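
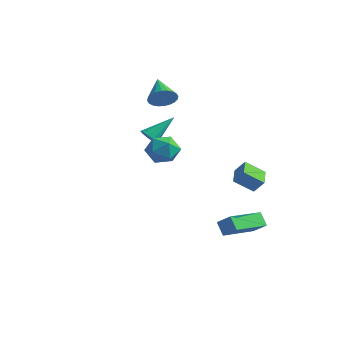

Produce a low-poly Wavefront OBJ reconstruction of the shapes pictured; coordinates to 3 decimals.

v 3.265 2.323 -1.243
v 2.581 1.626 -0.545
v 2.618 3.193 -1.007
v 1.934 2.496 -0.309
v 3.746 2.504 -0.591
v 3.062 1.807 0.107
v 3.099 3.374 -0.355
v 2.415 2.677 0.343
v 0.993 -0.834 1.987
v 1.44 -1.354 1.414
v 0.8 -1.966 2.866
v 1.247 -2.486 2.293
v 1.679 -1.852 2.751
v 1.798 -1.152 2.208
v 0.442 -2.168 2.072
v 0.561 -1.468 1.529
v 1.1 -2.179 1.467
v 1.864 -1.983 1.887
v 0.376 -1.337 2.393
v 1.14 -1.141 2.813
v -2.853 2.692 3.156
v -2.632 2.354 3.812
v -3.967 3.528 3.964
v -2.454 2.595 3.808
v -2.336 2.852 3.704
v -2.297 3.084 3.518
v -2.343 3.257 3.276
v -2.466 3.343 3.016
v -2.648 3.331 2.778
v -2.862 3.221 2.597
v -3.074 3.031 2.501
v -3.252 2.789 2.505
v -3.369 2.533 2.608
v -3.408 2.3 2.795
v -3.363 2.128 3.036
v -3.239 2.041 3.296
v -3.057 2.054 3.535
v -2.844 2.163 3.716
v 2.985 0.453 -3.589
v 2.462 0.617 -2.939
v 3.149 2.472 -3.966
v 2.626 2.636 -3.316
v 3.754 0.504 -2.984
v 3.231 0.668 -2.334
v 3.918 2.523 -3.361
v 3.395 2.687 -2.711
v -2.777 1.59 0.88
v -2.457 1.228 1.183
v -2.303 2.91 1.96
v -2.266 1.347 0.954
v -2.238 1.543 0.701
v -2.38 1.754 0.505
v -2.648 1.913 0.429
v -2.957 1.969 0.495
v -3.209 1.905 0.684
v -3.324 1.741 0.935
v -3.264 1.529 1.169
v -3.05 1.336 1.311
v -2.75 1.224 1.316
f 2 4 1
f 5 2 1
f 1 4 3
f 3 5 1
f 2 8 4
f 6 2 5
f 6 8 2
f 4 8 3
f 7 5 3
f 3 8 7
f 7 6 5
f 8 6 7
f 9 20 14
f 9 14 10
f 9 10 16
f 9 16 19
f 9 19 20
f 10 14 18
f 14 20 13
f 20 19 11
f 19 16 15
f 16 10 17
f 12 18 13
f 12 13 11
f 12 11 15
f 12 15 17
f 12 17 18
f 13 18 14
f 11 13 20
f 15 11 19
f 17 15 16
f 18 17 10
f 22 21 24
f 22 24 23
f 24 21 25
f 24 25 23
f 25 21 26
f 25 26 23
f 26 21 27
f 26 27 23
f 27 21 28
f 27 28 23
f 28 21 29
f 28 29 23
f 29 21 30
f 29 30 23
f 30 21 31
f 30 31 23
f 31 21 32
f 31 32 23
f 32 21 33
f 32 33 23
f 33 21 34
f 33 34 23
f 34 21 35
f 34 35 23
f 35 21 36
f 35 36 23
f 36 21 37
f 36 37 23
f 37 21 38
f 37 38 23
f 38 21 22
f 38 22 23
f 40 42 39
f 43 40 39
f 39 42 41
f 41 43 39
f 40 46 42
f 44 40 43
f 44 46 40
f 42 46 41
f 45 43 41
f 41 46 45
f 45 44 43
f 46 44 45
f 48 47 50
f 48 50 49
f 50 47 51
f 50 51 49
f 51 47 52
f 51 52 49
f 52 47 53
f 52 53 49
f 53 47 54
f 53 54 49
f 54 47 55
f 54 55 49
f 55 47 56
f 55 56 49
f 56 47 57
f 56 57 49
f 57 47 58
f 57 58 49
f 58 47 59
f 58 59 49
f 59 47 48
f 59 48 49



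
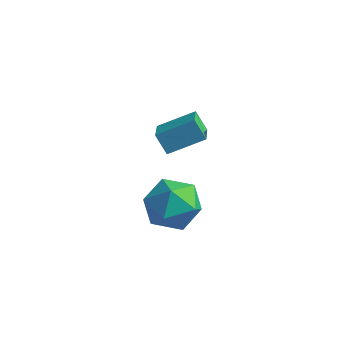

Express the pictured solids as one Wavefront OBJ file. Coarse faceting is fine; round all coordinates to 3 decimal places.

v 0.204 -2.106 3.369
v 0.956 -1.16 3.534
v 1.624 -3.34 3.966
v 2.376 -2.394 4.131
v 1.414 -2.544 4.865
v 0.536 -1.781 4.497
v 2.044 -2.719 3.003
v 1.166 -1.956 2.635
v 2.093 -1.539 3.308
v 1.704 -1.431 4.459
v 0.876 -3.069 3.041
v 0.487 -2.961 4.192
v -2.161 1.937 3.512
v -1.551 0.895 4.018
v -1.027 2.949 4.228
v -0.416 1.906 4.734
v -1.584 1.874 2.686
v -0.973 0.831 3.192
v -0.449 2.885 3.402
v 0.161 1.843 3.908
f 1 12 6
f 1 6 2
f 1 2 8
f 1 8 11
f 1 11 12
f 2 6 10
f 6 12 5
f 12 11 3
f 11 8 7
f 8 2 9
f 4 10 5
f 4 5 3
f 4 3 7
f 4 7 9
f 4 9 10
f 5 10 6
f 3 5 12
f 7 3 11
f 9 7 8
f 10 9 2
f 14 16 13
f 17 14 13
f 13 16 15
f 15 17 13
f 14 20 16
f 18 14 17
f 18 20 14
f 16 20 15
f 19 17 15
f 15 20 19
f 19 18 17
f 20 18 19



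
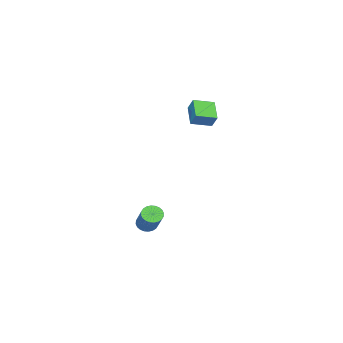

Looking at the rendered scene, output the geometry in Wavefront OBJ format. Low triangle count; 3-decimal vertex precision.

v -0.637 1.728 -4.457
v -0.379 2.013 -4.904
v 0.556 3.038 -3.71
v 0.297 2.752 -3.263
v -0.566 2.143 -4.87
v 0.369 3.168 -3.676
v -0.763 2.21 -4.772
v 0.172 3.235 -3.578
v -0.942 2.204 -4.627
v -0.007 3.228 -3.433
v -1.074 2.125 -4.456
v -0.139 3.149 -3.262
v -1.14 1.985 -4.285
v -0.205 3.01 -3.091
v -1.129 1.807 -4.14
v -0.194 2.831 -2.946
v -1.043 1.616 -4.043
v -0.108 2.64 -2.849
v -0.896 1.442 -4.01
v 0.039 2.467 -2.816
v -0.709 1.312 -4.044
v 0.226 2.337 -2.85
v -0.512 1.245 -4.142
v 0.423 2.27 -2.948
v -0.333 1.252 -4.287
v 0.602 2.276 -3.093
v -0.201 1.331 -4.458
v 0.734 2.355 -3.264
v -0.135 1.47 -4.629
v 0.8 2.495 -3.435
v -0.146 1.649 -4.774
v 0.789 2.673 -3.58
v -0.232 1.84 -4.871
v 0.703 2.864 -3.677
v -4.446 2.995 2.776
v -4.238 3.468 3.464
v -3.602 3.739 2.01
v -3.394 4.211 2.698
v -3.566 2.249 3.022
v -3.358 2.721 3.71
v -2.722 2.992 2.256
v -2.514 3.465 2.944
f 2 1 5
f 2 5 3
f 3 5 6
f 3 6 4
f 5 1 7
f 5 7 6
f 6 7 8
f 6 8 4
f 7 1 9
f 7 9 8
f 8 9 10
f 8 10 4
f 9 1 11
f 9 11 10
f 10 11 12
f 10 12 4
f 11 1 13
f 11 13 12
f 12 13 14
f 12 14 4
f 13 1 15
f 13 15 14
f 14 15 16
f 14 16 4
f 15 1 17
f 15 17 16
f 16 17 18
f 16 18 4
f 17 1 19
f 17 19 18
f 18 19 20
f 18 20 4
f 19 1 21
f 19 21 20
f 20 21 22
f 20 22 4
f 21 1 23
f 21 23 22
f 22 23 24
f 22 24 4
f 23 1 25
f 23 25 24
f 24 25 26
f 24 26 4
f 25 1 27
f 25 27 26
f 26 27 28
f 26 28 4
f 27 1 29
f 27 29 28
f 28 29 30
f 28 30 4
f 29 1 31
f 29 31 30
f 30 31 32
f 30 32 4
f 31 1 33
f 31 33 32
f 32 33 34
f 32 34 4
f 33 1 2
f 33 2 34
f 34 2 3
f 34 3 4
f 36 38 35
f 39 36 35
f 35 38 37
f 37 39 35
f 36 42 38
f 40 36 39
f 40 42 36
f 38 42 37
f 41 39 37
f 37 42 41
f 41 40 39
f 42 40 41



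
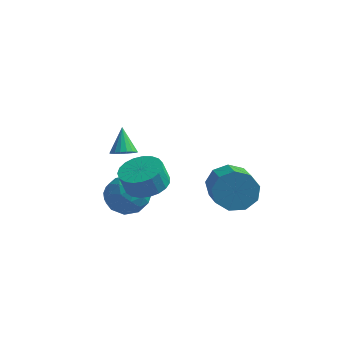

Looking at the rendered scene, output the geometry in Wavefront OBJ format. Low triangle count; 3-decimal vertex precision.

v -1.502 -3.075 2.894
v -1.047 -3.242 3.173
v -1.858 -2.385 3.886
v -0.968 -3.036 3.057
v -0.996 -2.837 2.909
v -1.124 -2.686 2.758
v -1.327 -2.611 2.634
v -1.564 -2.629 2.561
v -1.79 -2.735 2.554
v -1.958 -2.908 2.615
v -2.037 -3.115 2.73
v -2.009 -3.313 2.878
v -1.881 -3.465 3.029
v -1.678 -3.539 3.154
v -1.441 -3.522 3.226
v -1.215 -3.416 3.233
v -1.562 -0.572 -0.59
v -1.064 0.219 -0.296
v -1.28 -0.017 0.704
v -1.778 -0.808 0.41
v -1.441 0.368 -0.342
v -1.656 0.132 0.658
v -1.838 0.355 -0.431
v -2.054 0.119 0.569
v -2.188 0.181 -0.547
v -2.404 -0.055 0.453
v -2.429 -0.123 -0.671
v -2.645 -0.359 0.329
v -2.521 -0.504 -0.781
v -2.737 -0.741 0.219
v -2.447 -0.898 -0.858
v -2.663 -1.134 0.142
v -2.22 -1.234 -0.888
v -2.435 -1.471 0.112
v -1.879 -1.457 -0.867
v -2.094 -1.693 0.133
v -1.483 -1.526 -0.798
v -1.699 -1.762 0.202
v -1.101 -1.431 -0.693
v -1.317 -1.667 0.307
v -0.799 -1.186 -0.571
v -1.015 -1.423 0.429
v -0.629 -0.836 -0.451
v -0.844 -1.072 0.549
v -0.62 -0.44 -0.356
v -0.835 -0.676 0.644
v -0.774 -0.067 -0.301
v -0.99 -0.303 0.699
v 0.815 2.751 -2.111
v 1.316 2.581 -3.006
v 2.206 0.979 -2.204
v 1.705 1.149 -1.309
v 1.704 3.006 -2.588
v 2.593 1.404 -1.785
v 1.675 3.311 -1.946
v 2.565 1.71 -1.144
v 1.245 3.355 -1.381
v 2.134 1.753 -0.579
v 0.613 3.115 -1.158
v 1.502 1.514 -0.356
v 0.076 2.706 -1.381
v 0.965 1.104 -0.579
v -0.115 2.317 -1.945
v 0.774 0.715 -1.143
v 0.129 2.131 -2.587
v 1.019 0.53 -1.785
v 0.694 2.235 -3.006
v 1.584 0.634 -2.204
v -3.389 0.184 -1.516
v -2.425 0.497 -1.199
v -2.715 -1.277 -2.121
v -1.751 -0.964 -1.804
v -2.491 -1.217 -1.085
v -2.908 -0.314 -0.711
v -2.232 -0.466 -2.609
v -2.649 0.437 -2.235
v -1.71 0.095 -1.874
v -1.87 -0.369 -0.932
v -3.27 -0.411 -2.388
v -3.43 -0.875 -1.446
v -2.966 0.468 -1.304
v -2.174 -1.248 -2.016
v -2.609 -1.397 -1.593
v -2.042 -1.213 -1.406
v -3.25 -0.008 -1.018
v -2.683 0.176 -0.831
v -2.722 -0.831 -0.764
v -2.457 -0.956 -2.489
v -1.89 -0.772 -2.302
v -3.098 0.433 -1.914
v -2.531 0.617 -1.727
v -2.418 0.051 -2.556
v -1.979 0.416 -1.514
v -1.583 -0.442 -1.87
v -1.866 -0.149 -2.343
v -2.111 0.381 -2.124
v -2.074 0.144 -0.961
v -1.677 -0.715 -1.316
v -2.112 -0.863 -0.894
v -2.357 -0.333 -0.674
v -1.653 -0.092 -1.358
v -3.463 -0.065 -2.004
v -3.066 -0.924 -2.359
v -2.783 -0.447 -2.646
v -3.028 0.083 -2.426
v -3.557 -0.338 -1.45
v -3.161 -1.196 -1.806
v -3.029 -1.161 -1.196
v -3.274 -0.631 -0.977
v -3.487 -0.688 -1.962
f 2 1 4
f 2 4 3
f 4 1 5
f 4 5 3
f 5 1 6
f 5 6 3
f 6 1 7
f 6 7 3
f 7 1 8
f 7 8 3
f 8 1 9
f 8 9 3
f 9 1 10
f 9 10 3
f 10 1 11
f 10 11 3
f 11 1 12
f 11 12 3
f 12 1 13
f 12 13 3
f 13 1 14
f 13 14 3
f 14 1 15
f 14 15 3
f 15 1 16
f 15 16 3
f 16 1 2
f 16 2 3
f 18 17 21
f 18 21 19
f 19 21 22
f 19 22 20
f 21 17 23
f 21 23 22
f 22 23 24
f 22 24 20
f 23 17 25
f 23 25 24
f 24 25 26
f 24 26 20
f 25 17 27
f 25 27 26
f 26 27 28
f 26 28 20
f 27 17 29
f 27 29 28
f 28 29 30
f 28 30 20
f 29 17 31
f 29 31 30
f 30 31 32
f 30 32 20
f 31 17 33
f 31 33 32
f 32 33 34
f 32 34 20
f 33 17 35
f 33 35 34
f 34 35 36
f 34 36 20
f 35 17 37
f 35 37 36
f 36 37 38
f 36 38 20
f 37 17 39
f 37 39 38
f 38 39 40
f 38 40 20
f 39 17 41
f 39 41 40
f 40 41 42
f 40 42 20
f 41 17 43
f 41 43 42
f 42 43 44
f 42 44 20
f 43 17 45
f 43 45 44
f 44 45 46
f 44 46 20
f 45 17 47
f 45 47 46
f 46 47 48
f 46 48 20
f 47 17 18
f 47 18 48
f 48 18 19
f 48 19 20
f 50 49 53
f 50 53 51
f 51 53 54
f 51 54 52
f 53 49 55
f 53 55 54
f 54 55 56
f 54 56 52
f 55 49 57
f 55 57 56
f 56 57 58
f 56 58 52
f 57 49 59
f 57 59 58
f 58 59 60
f 58 60 52
f 59 49 61
f 59 61 60
f 60 61 62
f 60 62 52
f 61 49 63
f 61 63 62
f 62 63 64
f 62 64 52
f 63 49 65
f 63 65 64
f 64 65 66
f 64 66 52
f 65 49 67
f 65 67 66
f 66 67 68
f 66 68 52
f 67 49 50
f 67 50 68
f 68 50 51
f 68 51 52
f 69 106 85
f 106 80 109
f 85 109 74
f 106 109 85
f 69 85 81
f 85 74 86
f 81 86 70
f 85 86 81
f 69 81 90
f 81 70 91
f 90 91 76
f 81 91 90
f 69 90 102
f 90 76 105
f 102 105 79
f 90 105 102
f 69 102 106
f 102 79 110
f 106 110 80
f 102 110 106
f 70 86 97
f 86 74 100
f 97 100 78
f 86 100 97
f 74 109 87
f 109 80 108
f 87 108 73
f 109 108 87
f 80 110 107
f 110 79 103
f 107 103 71
f 110 103 107
f 79 105 104
f 105 76 92
f 104 92 75
f 105 92 104
f 76 91 96
f 91 70 93
f 96 93 77
f 91 93 96
f 72 98 84
f 98 78 99
f 84 99 73
f 98 99 84
f 72 84 82
f 84 73 83
f 82 83 71
f 84 83 82
f 72 82 89
f 82 71 88
f 89 88 75
f 82 88 89
f 72 89 94
f 89 75 95
f 94 95 77
f 89 95 94
f 72 94 98
f 94 77 101
f 98 101 78
f 94 101 98
f 73 99 87
f 99 78 100
f 87 100 74
f 99 100 87
f 71 83 107
f 83 73 108
f 107 108 80
f 83 108 107
f 75 88 104
f 88 71 103
f 104 103 79
f 88 103 104
f 77 95 96
f 95 75 92
f 96 92 76
f 95 92 96
f 78 101 97
f 101 77 93
f 97 93 70
f 101 93 97



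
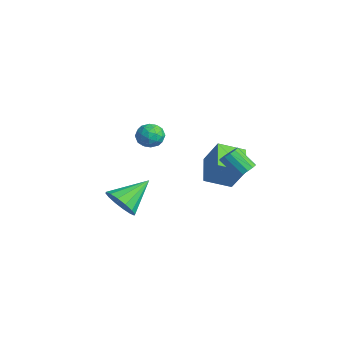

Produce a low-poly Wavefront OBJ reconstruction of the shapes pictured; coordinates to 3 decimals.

v 2.483 1.691 -2.673
v 2.918 1.556 -2.421
v 2.272 1.015 -1.595
v 1.837 1.149 -1.847
v 2.837 1.817 -2.314
v 2.191 1.275 -1.488
v 2.644 2.037 -2.32
v 1.998 1.495 -1.494
v 2.4 2.148 -2.438
v 1.754 1.606 -1.612
v 2.182 2.113 -2.631
v 1.536 1.571 -1.805
v 2.06 1.944 -2.837
v 1.414 1.403 -2.011
v 2.072 1.695 -2.991
v 1.426 1.154 -2.165
v 2.214 1.445 -3.044
v 1.569 0.903 -2.218
v 2.442 1.273 -2.979
v 1.797 0.731 -2.153
v 2.683 1.233 -2.817
v 2.037 0.691 -1.991
v 2.86 1.339 -2.609
v 2.215 0.797 -1.783
v 2.593 -4.079 -3.29
v 2.951 -3.602 -3.91
v 2.267 -2.661 -2.39
v 2.521 -3.631 -4.021
v 2.11 -3.78 -3.935
v 1.829 -4.009 -3.677
v 1.752 -4.257 -3.315
v 1.902 -4.456 -2.946
v 2.236 -4.555 -2.669
v 2.666 -4.526 -2.559
v 3.077 -4.377 -2.644
v 3.358 -4.148 -2.902
v 3.434 -3.901 -3.265
v 3.285 -3.701 -3.633
v 0.847 0.432 -3.866
v -0.409 0.994 -3.295
v 1.157 1.627 -4.361
v -0.099 2.189 -3.79
v 1.579 0.771 -2.59
v 0.323 1.333 -2.019
v 1.889 1.966 -3.085
v 0.633 2.528 -2.514
v -0.862 -1.292 -1.042
v -0.29 -1.222 -0.675
v -0.31 -1.898 -1.785
v 0.262 -1.828 -1.418
v -0.255 -2.206 -1.178
v -0.596 -1.832 -0.719
v -0.004 -1.288 -1.741
v -0.345 -0.914 -1.282
v 0.24 -1.22 -1.107
v 0.085 -1.787 -0.758
v -0.685 -1.333 -1.702
v -0.84 -1.9 -1.353
v -0.624 -1.204 -0.793
v 0.024 -1.916 -1.667
v -0.28 -2.138 -1.526
v 0.057 -2.098 -1.31
v -0.804 -1.562 -0.819
v -0.468 -1.521 -0.603
v -0.447 -2.1 -0.899
v -0.132 -1.599 -1.857
v 0.204 -1.558 -1.641
v -0.657 -1.022 -1.15
v -0.32 -0.982 -0.934
v -0.153 -1.02 -1.561
v 0.024 -1.162 -0.831
v 0.348 -1.518 -1.268
v 0.191 -1.2 -1.458
v -0.009 -0.98 -1.188
v -0.067 -1.495 -0.627
v 0.257 -1.851 -1.063
v -0.047 -2.074 -0.922
v -0.247 -1.853 -0.652
v 0.244 -1.494 -0.88
v -0.857 -1.269 -1.397
v -0.533 -1.625 -1.833
v -0.353 -1.267 -1.808
v -0.553 -1.046 -1.538
v -0.948 -1.602 -1.192
v -0.624 -1.958 -1.629
v -0.591 -2.14 -1.272
v -0.791 -1.92 -1.002
v -0.844 -1.626 -1.58
f 2 1 5
f 2 5 3
f 3 5 6
f 3 6 4
f 5 1 7
f 5 7 6
f 6 7 8
f 6 8 4
f 7 1 9
f 7 9 8
f 8 9 10
f 8 10 4
f 9 1 11
f 9 11 10
f 10 11 12
f 10 12 4
f 11 1 13
f 11 13 12
f 12 13 14
f 12 14 4
f 13 1 15
f 13 15 14
f 14 15 16
f 14 16 4
f 15 1 17
f 15 17 16
f 16 17 18
f 16 18 4
f 17 1 19
f 17 19 18
f 18 19 20
f 18 20 4
f 19 1 21
f 19 21 20
f 20 21 22
f 20 22 4
f 21 1 23
f 21 23 22
f 22 23 24
f 22 24 4
f 23 1 2
f 23 2 24
f 24 2 3
f 24 3 4
f 26 25 28
f 26 28 27
f 28 25 29
f 28 29 27
f 29 25 30
f 29 30 27
f 30 25 31
f 30 31 27
f 31 25 32
f 31 32 27
f 32 25 33
f 32 33 27
f 33 25 34
f 33 34 27
f 34 25 35
f 34 35 27
f 35 25 36
f 35 36 27
f 36 25 37
f 36 37 27
f 37 25 38
f 37 38 27
f 38 25 26
f 38 26 27
f 40 42 39
f 43 40 39
f 39 42 41
f 41 43 39
f 40 46 42
f 44 40 43
f 44 46 40
f 42 46 41
f 45 43 41
f 41 46 45
f 45 44 43
f 46 44 45
f 47 84 63
f 84 58 87
f 63 87 52
f 84 87 63
f 47 63 59
f 63 52 64
f 59 64 48
f 63 64 59
f 47 59 68
f 59 48 69
f 68 69 54
f 59 69 68
f 47 68 80
f 68 54 83
f 80 83 57
f 68 83 80
f 47 80 84
f 80 57 88
f 84 88 58
f 80 88 84
f 48 64 75
f 64 52 78
f 75 78 56
f 64 78 75
f 52 87 65
f 87 58 86
f 65 86 51
f 87 86 65
f 58 88 85
f 88 57 81
f 85 81 49
f 88 81 85
f 57 83 82
f 83 54 70
f 82 70 53
f 83 70 82
f 54 69 74
f 69 48 71
f 74 71 55
f 69 71 74
f 50 76 62
f 76 56 77
f 62 77 51
f 76 77 62
f 50 62 60
f 62 51 61
f 60 61 49
f 62 61 60
f 50 60 67
f 60 49 66
f 67 66 53
f 60 66 67
f 50 67 72
f 67 53 73
f 72 73 55
f 67 73 72
f 50 72 76
f 72 55 79
f 76 79 56
f 72 79 76
f 51 77 65
f 77 56 78
f 65 78 52
f 77 78 65
f 49 61 85
f 61 51 86
f 85 86 58
f 61 86 85
f 53 66 82
f 66 49 81
f 82 81 57
f 66 81 82
f 55 73 74
f 73 53 70
f 74 70 54
f 73 70 74
f 56 79 75
f 79 55 71
f 75 71 48
f 79 71 75



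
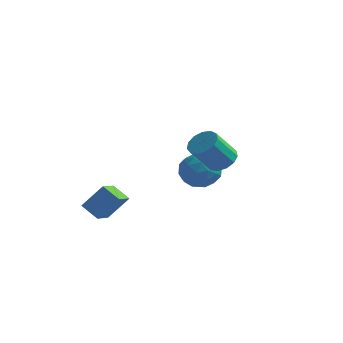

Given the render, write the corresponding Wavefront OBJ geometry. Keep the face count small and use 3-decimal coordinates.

v -0.824 0.821 -2.107
v -0.446 0.86 -2.518
v 0.383 0.977 -1.744
v 0.004 0.939 -1.333
v -0.501 1.069 -2.491
v 0.328 1.187 -1.717
v -0.605 1.241 -2.405
v 0.224 1.359 -1.631
v -0.743 1.349 -2.274
v 0.086 1.467 -1.5
v -0.893 1.377 -2.118
v -0.064 1.494 -1.344
v -1.032 1.32 -1.96
v -0.204 1.437 -1.186
v -1.14 1.187 -1.824
v -0.312 1.304 -1.05
v -1.2 0.999 -1.732
v -0.371 1.116 -0.958
v -1.203 0.783 -1.696
v -0.374 0.9 -0.922
v -1.148 0.573 -1.723
v -0.319 0.691 -0.949
v -1.044 0.401 -1.809
v -0.215 0.519 -1.035
v -0.906 0.293 -1.94
v -0.077 0.411 -1.166
v -0.756 0.266 -2.096
v 0.073 0.383 -1.322
v -0.616 0.323 -2.254
v 0.212 0.44 -1.48
v -0.508 0.456 -2.39
v 0.32 0.573 -1.616
v -0.449 0.644 -2.482
v 0.38 0.761 -1.708
v 1.569 -1.157 -0.091
v 1.997 -1.815 0.786
v 0.683 -2.685 -0.806
v 1.111 -3.343 0.071
v 0.297 -2.522 0.294
v 0.844 -1.578 0.736
v 1.836 -2.922 -0.756
v 2.383 -1.978 -0.314
v 2.161 -2.906 0.376
v 1.21 -2.659 1.025
v 1.47 -1.841 -1.045
v 0.519 -1.594 -0.396
v 1.86 -1.352 0.41
v 0.82 -3.148 -0.43
v 0.341 -2.665 -0.299
v 0.592 -3.053 0.216
v 1.183 -1.212 0.381
v 1.434 -1.599 0.897
v 0.435 -2.015 0.607
v 1.246 -2.901 -0.917
v 1.497 -3.288 -0.401
v 2.088 -1.447 -0.236
v 2.339 -1.835 0.279
v 2.245 -2.485 -0.627
v 2.209 -2.38 0.685
v 1.688 -3.279 0.264
v 2.114 -3.031 -0.222
v 2.436 -2.476 0.038
v 1.65 -2.235 1.066
v 1.129 -3.133 0.646
v 0.651 -2.65 0.777
v 0.972 -2.095 1.037
v 1.747 -2.876 0.825
v 1.551 -1.367 -0.666
v 1.03 -2.265 -1.086
v 1.708 -2.405 -1.057
v 2.029 -1.85 -0.797
v 0.992 -1.221 -0.284
v 0.471 -2.12 -0.705
v 0.244 -2.024 -0.058
v 0.566 -1.469 0.202
v 0.933 -1.624 -0.845
v -3.491 -3.232 -4.064
v -3.336 -4.512 -3.574
v -4.518 -3.108 -3.417
v -4.363 -4.389 -2.927
v -2.577 -2.611 -2.733
v -2.422 -3.892 -2.243
v -3.604 -2.488 -2.086
v -3.449 -3.768 -1.596
v 3.185 -3.407 1.562
v 3.984 -3.332 1.923
v 3.434 -4.378 3.359
v 2.635 -4.453 2.998
v 3.716 -2.952 2.097
v 3.165 -3.998 3.533
v 3.28 -2.717 2.1
v 2.729 -3.763 3.536
v 2.813 -2.701 1.933
v 2.262 -3.747 3.369
v 2.465 -2.909 1.648
v 1.914 -3.955 3.084
v 2.345 -3.275 1.336
v 1.794 -4.321 2.772
v 2.492 -3.683 1.095
v 1.942 -4.729 2.531
v 2.86 -4.003 1.003
v 2.309 -5.049 2.439
v 3.33 -4.134 1.088
v 2.78 -5.18 2.524
v 3.755 -4.034 1.324
v 3.204 -5.08 2.76
v 3.999 -3.735 1.635
v 3.448 -4.781 3.071
f 2 1 5
f 2 5 3
f 3 5 6
f 3 6 4
f 5 1 7
f 5 7 6
f 6 7 8
f 6 8 4
f 7 1 9
f 7 9 8
f 8 9 10
f 8 10 4
f 9 1 11
f 9 11 10
f 10 11 12
f 10 12 4
f 11 1 13
f 11 13 12
f 12 13 14
f 12 14 4
f 13 1 15
f 13 15 14
f 14 15 16
f 14 16 4
f 15 1 17
f 15 17 16
f 16 17 18
f 16 18 4
f 17 1 19
f 17 19 18
f 18 19 20
f 18 20 4
f 19 1 21
f 19 21 20
f 20 21 22
f 20 22 4
f 21 1 23
f 21 23 22
f 22 23 24
f 22 24 4
f 23 1 25
f 23 25 24
f 24 25 26
f 24 26 4
f 25 1 27
f 25 27 26
f 26 27 28
f 26 28 4
f 27 1 29
f 27 29 28
f 28 29 30
f 28 30 4
f 29 1 31
f 29 31 30
f 30 31 32
f 30 32 4
f 31 1 33
f 31 33 32
f 32 33 34
f 32 34 4
f 33 1 2
f 33 2 34
f 34 2 3
f 34 3 4
f 35 72 51
f 72 46 75
f 51 75 40
f 72 75 51
f 35 51 47
f 51 40 52
f 47 52 36
f 51 52 47
f 35 47 56
f 47 36 57
f 56 57 42
f 47 57 56
f 35 56 68
f 56 42 71
f 68 71 45
f 56 71 68
f 35 68 72
f 68 45 76
f 72 76 46
f 68 76 72
f 36 52 63
f 52 40 66
f 63 66 44
f 52 66 63
f 40 75 53
f 75 46 74
f 53 74 39
f 75 74 53
f 46 76 73
f 76 45 69
f 73 69 37
f 76 69 73
f 45 71 70
f 71 42 58
f 70 58 41
f 71 58 70
f 42 57 62
f 57 36 59
f 62 59 43
f 57 59 62
f 38 64 50
f 64 44 65
f 50 65 39
f 64 65 50
f 38 50 48
f 50 39 49
f 48 49 37
f 50 49 48
f 38 48 55
f 48 37 54
f 55 54 41
f 48 54 55
f 38 55 60
f 55 41 61
f 60 61 43
f 55 61 60
f 38 60 64
f 60 43 67
f 64 67 44
f 60 67 64
f 39 65 53
f 65 44 66
f 53 66 40
f 65 66 53
f 37 49 73
f 49 39 74
f 73 74 46
f 49 74 73
f 41 54 70
f 54 37 69
f 70 69 45
f 54 69 70
f 43 61 62
f 61 41 58
f 62 58 42
f 61 58 62
f 44 67 63
f 67 43 59
f 63 59 36
f 67 59 63
f 78 80 77
f 81 78 77
f 77 80 79
f 79 81 77
f 78 84 80
f 82 78 81
f 82 84 78
f 80 84 79
f 83 81 79
f 79 84 83
f 83 82 81
f 84 82 83
f 86 85 89
f 86 89 87
f 87 89 90
f 87 90 88
f 89 85 91
f 89 91 90
f 90 91 92
f 90 92 88
f 91 85 93
f 91 93 92
f 92 93 94
f 92 94 88
f 93 85 95
f 93 95 94
f 94 95 96
f 94 96 88
f 95 85 97
f 95 97 96
f 96 97 98
f 96 98 88
f 97 85 99
f 97 99 98
f 98 99 100
f 98 100 88
f 99 85 101
f 99 101 100
f 100 101 102
f 100 102 88
f 101 85 103
f 101 103 102
f 102 103 104
f 102 104 88
f 103 85 105
f 103 105 104
f 104 105 106
f 104 106 88
f 105 85 107
f 105 107 106
f 106 107 108
f 106 108 88
f 107 85 86
f 107 86 108
f 108 86 87
f 108 87 88



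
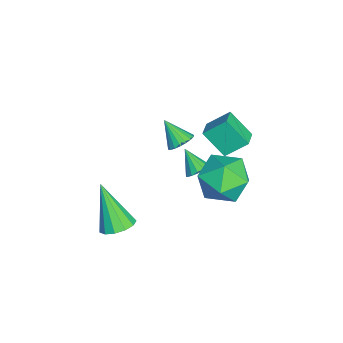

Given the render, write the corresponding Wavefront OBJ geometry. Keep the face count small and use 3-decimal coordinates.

v -1.024 2.04 1.159
v -0.729 1.548 0.951
v -1.556 1.34 2.061
v -0.555 1.65 1.133
v -0.474 1.83 1.32
v -0.502 2.051 1.475
v -0.633 2.27 1.567
v -0.842 2.443 1.579
v -1.086 2.537 1.507
v -1.318 2.532 1.366
v -1.492 2.43 1.184
v -1.573 2.25 0.997
v -1.545 2.029 0.843
v -1.414 1.81 0.75
v -1.205 1.636 0.739
v -0.961 1.543 0.811
v -3.416 2.966 -0.096
v -3.501 3.926 0.715
v -2.975 3.886 -1.14
v -3.059 4.846 -0.329
v -2.561 2.834 0.149
v -2.645 3.794 0.96
v -2.119 3.754 -0.895
v -2.204 4.714 -0.084
v 2.739 4.296 1.513
v 3.119 3.717 2.479
v 0.921 3.883 1.981
v 1.301 3.304 2.947
v 1.404 4.486 2.883
v 2.528 4.741 2.594
v 1.512 2.859 1.866
v 2.636 3.114 1.577
v 2.36 2.829 2.697
v 2.294 3.835 3.326
v 1.746 3.765 1.134
v 1.68 4.771 1.763
v -0.874 2.753 -0.612
v -0.398 2.508 -0.417
v -1.506 2.167 0.192
v -0.426 2.755 -0.259
v -0.575 3.002 -0.196
v -0.803 3.183 -0.244
v -1.051 3.248 -0.391
v -1.251 3.18 -0.598
v -1.349 2.999 -0.808
v -1.321 2.751 -0.966
v -1.172 2.504 -1.029
v -0.944 2.324 -0.981
v -0.696 2.259 -0.834
v -0.497 2.326 -0.627
v 1.262 -0.352 -2.165
v 1.896 -0.792 -2.048
v 0.418 -1.068 -0.275
v 1.98 -0.403 -1.863
v 1.836 0.003 -1.774
v 1.51 0.296 -1.809
v 1.106 0.383 -1.957
v 0.751 0.236 -2.171
v 0.558 -0.097 -2.383
v 0.589 -0.511 -2.526
v 0.834 -0.875 -2.554
v 1.215 -1.073 -2.459
v 1.61 -1.042 -2.27
f 2 1 4
f 2 4 3
f 4 1 5
f 4 5 3
f 5 1 6
f 5 6 3
f 6 1 7
f 6 7 3
f 7 1 8
f 7 8 3
f 8 1 9
f 8 9 3
f 9 1 10
f 9 10 3
f 10 1 11
f 10 11 3
f 11 1 12
f 11 12 3
f 12 1 13
f 12 13 3
f 13 1 14
f 13 14 3
f 14 1 15
f 14 15 3
f 15 1 16
f 15 16 3
f 16 1 2
f 16 2 3
f 18 20 17
f 21 18 17
f 17 20 19
f 19 21 17
f 18 24 20
f 22 18 21
f 22 24 18
f 20 24 19
f 23 21 19
f 19 24 23
f 23 22 21
f 24 22 23
f 25 36 30
f 25 30 26
f 25 26 32
f 25 32 35
f 25 35 36
f 26 30 34
f 30 36 29
f 36 35 27
f 35 32 31
f 32 26 33
f 28 34 29
f 28 29 27
f 28 27 31
f 28 31 33
f 28 33 34
f 29 34 30
f 27 29 36
f 31 27 35
f 33 31 32
f 34 33 26
f 38 37 40
f 38 40 39
f 40 37 41
f 40 41 39
f 41 37 42
f 41 42 39
f 42 37 43
f 42 43 39
f 43 37 44
f 43 44 39
f 44 37 45
f 44 45 39
f 45 37 46
f 45 46 39
f 46 37 47
f 46 47 39
f 47 37 48
f 47 48 39
f 48 37 49
f 48 49 39
f 49 37 50
f 49 50 39
f 50 37 38
f 50 38 39
f 52 51 54
f 52 54 53
f 54 51 55
f 54 55 53
f 55 51 56
f 55 56 53
f 56 51 57
f 56 57 53
f 57 51 58
f 57 58 53
f 58 51 59
f 58 59 53
f 59 51 60
f 59 60 53
f 60 51 61
f 60 61 53
f 61 51 62
f 61 62 53
f 62 51 63
f 62 63 53
f 63 51 52
f 63 52 53



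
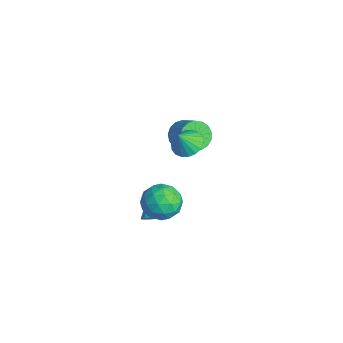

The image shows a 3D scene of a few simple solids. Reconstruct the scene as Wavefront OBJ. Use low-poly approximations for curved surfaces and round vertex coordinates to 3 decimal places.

v 1.639 -2.641 -4.297
v 1.967 -2.935 -3.805
v 0.221 -2.259 -3.123
v 2.061 -2.634 -3.789
v 2.059 -2.335 -3.889
v 1.96 -2.105 -4.083
v 1.788 -1.998 -4.325
v 1.582 -2.039 -4.561
v 1.389 -2.217 -4.737
v 1.253 -2.492 -4.811
v 1.206 -2.801 -4.768
v 1.258 -3.074 -4.617
v 1.397 -3.247 -4.392
v 1.592 -3.281 -4.146
v 1.797 -3.169 -3.934
v -0.211 0.126 0.059
v 0.455 -0.451 -0.392
v 0.051 -0.526 1.281
v 0.697 -0.107 -0.26
v 0.758 0.283 -0.065
v 0.628 0.642 0.154
v 0.332 0.899 0.355
v -0.072 1.003 0.497
v -0.504 0.933 0.552
v -0.877 0.703 0.51
v -1.119 0.359 0.378
v -1.181 -0.031 0.183
v -1.05 -0.39 -0.037
v -0.754 -0.647 -0.237
v -0.35 -0.75 -0.379
v 0.081 -0.681 -0.435
v -4.17 1.372 -3.157
v -3.554 1.447 -3.992
v -2.273 1.763 -3.017
v -2.89 1.688 -2.183
v -3.72 1.911 -3.924
v -2.439 2.227 -2.949
v -3.989 2.252 -3.681
v -2.708 2.568 -2.706
v -4.3 2.392 -3.318
v -3.019 2.707 -2.343
v -4.581 2.297 -2.918
v -3.3 2.613 -1.943
v -4.768 1.991 -2.573
v -3.487 2.307 -1.598
v -4.818 1.543 -2.362
v -3.537 1.859 -1.387
v -4.72 1.056 -2.333
v -3.439 1.372 -1.358
v -4.496 0.641 -2.493
v -3.215 0.957 -1.518
v -4.197 0.394 -2.805
v -2.916 0.71 -1.831
v -3.892 0.371 -3.198
v -2.612 0.687 -2.224
v -3.651 0.577 -3.582
v -2.371 0.893 -2.607
v -3.529 0.966 -3.868
v -2.249 1.281 -2.894
v 2.874 -2.504 0.132
v 3.73 -1.711 -0.289
v 3.37 -3.809 -1.311
v 4.226 -3.016 -1.732
v 4.386 -3.576 -0.637
v 4.079 -2.77 0.255
v 3.021 -2.75 -1.855
v 2.714 -1.944 -0.963
v 3.821 -1.863 -1.518
v 4.665 -2.374 -0.765
v 2.435 -3.146 -0.835
v 3.279 -3.657 -0.082
v 3.258 -1.993 0.048
v 3.842 -3.527 -1.648
v 3.936 -3.856 -1.004
v 4.439 -3.39 -1.252
v 3.464 -2.616 0.368
v 3.967 -2.15 0.12
v 4.353 -3.246 -0.084
v 3.133 -3.37 -1.72
v 3.636 -2.904 -1.968
v 2.661 -2.13 -0.348
v 3.164 -1.664 -0.596
v 2.747 -2.274 -1.516
v 3.815 -1.617 -0.922
v 4.107 -2.383 -1.77
v 3.398 -2.227 -1.842
v 3.218 -1.753 -1.317
v 4.311 -1.917 -0.479
v 4.603 -2.684 -1.328
v 4.697 -3.013 -0.684
v 4.516 -2.539 -0.16
v 4.364 -2.006 -1.201
v 2.497 -2.836 -0.272
v 2.789 -3.603 -1.121
v 2.584 -2.981 -1.44
v 2.403 -2.507 -0.916
v 2.993 -3.137 0.17
v 3.285 -3.903 -0.678
v 3.882 -3.767 -0.283
v 3.702 -3.293 0.242
v 2.736 -3.514 -0.399
f 2 1 4
f 2 4 3
f 4 1 5
f 4 5 3
f 5 1 6
f 5 6 3
f 6 1 7
f 6 7 3
f 7 1 8
f 7 8 3
f 8 1 9
f 8 9 3
f 9 1 10
f 9 10 3
f 10 1 11
f 10 11 3
f 11 1 12
f 11 12 3
f 12 1 13
f 12 13 3
f 13 1 14
f 13 14 3
f 14 1 15
f 14 15 3
f 15 1 2
f 15 2 3
f 17 16 19
f 17 19 18
f 19 16 20
f 19 20 18
f 20 16 21
f 20 21 18
f 21 16 22
f 21 22 18
f 22 16 23
f 22 23 18
f 23 16 24
f 23 24 18
f 24 16 25
f 24 25 18
f 25 16 26
f 25 26 18
f 26 16 27
f 26 27 18
f 27 16 28
f 27 28 18
f 28 16 29
f 28 29 18
f 29 16 30
f 29 30 18
f 30 16 31
f 30 31 18
f 31 16 17
f 31 17 18
f 33 32 36
f 33 36 34
f 34 36 37
f 34 37 35
f 36 32 38
f 36 38 37
f 37 38 39
f 37 39 35
f 38 32 40
f 38 40 39
f 39 40 41
f 39 41 35
f 40 32 42
f 40 42 41
f 41 42 43
f 41 43 35
f 42 32 44
f 42 44 43
f 43 44 45
f 43 45 35
f 44 32 46
f 44 46 45
f 45 46 47
f 45 47 35
f 46 32 48
f 46 48 47
f 47 48 49
f 47 49 35
f 48 32 50
f 48 50 49
f 49 50 51
f 49 51 35
f 50 32 52
f 50 52 51
f 51 52 53
f 51 53 35
f 52 32 54
f 52 54 53
f 53 54 55
f 53 55 35
f 54 32 56
f 54 56 55
f 55 56 57
f 55 57 35
f 56 32 58
f 56 58 57
f 57 58 59
f 57 59 35
f 58 32 33
f 58 33 59
f 59 33 34
f 59 34 35
f 60 97 76
f 97 71 100
f 76 100 65
f 97 100 76
f 60 76 72
f 76 65 77
f 72 77 61
f 76 77 72
f 60 72 81
f 72 61 82
f 81 82 67
f 72 82 81
f 60 81 93
f 81 67 96
f 93 96 70
f 81 96 93
f 60 93 97
f 93 70 101
f 97 101 71
f 93 101 97
f 61 77 88
f 77 65 91
f 88 91 69
f 77 91 88
f 65 100 78
f 100 71 99
f 78 99 64
f 100 99 78
f 71 101 98
f 101 70 94
f 98 94 62
f 101 94 98
f 70 96 95
f 96 67 83
f 95 83 66
f 96 83 95
f 67 82 87
f 82 61 84
f 87 84 68
f 82 84 87
f 63 89 75
f 89 69 90
f 75 90 64
f 89 90 75
f 63 75 73
f 75 64 74
f 73 74 62
f 75 74 73
f 63 73 80
f 73 62 79
f 80 79 66
f 73 79 80
f 63 80 85
f 80 66 86
f 85 86 68
f 80 86 85
f 63 85 89
f 85 68 92
f 89 92 69
f 85 92 89
f 64 90 78
f 90 69 91
f 78 91 65
f 90 91 78
f 62 74 98
f 74 64 99
f 98 99 71
f 74 99 98
f 66 79 95
f 79 62 94
f 95 94 70
f 79 94 95
f 68 86 87
f 86 66 83
f 87 83 67
f 86 83 87
f 69 92 88
f 92 68 84
f 88 84 61
f 92 84 88



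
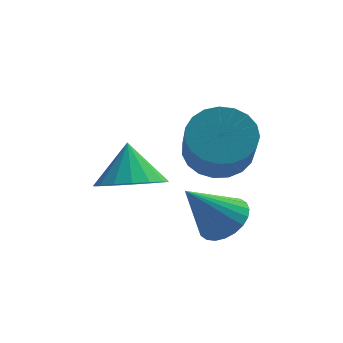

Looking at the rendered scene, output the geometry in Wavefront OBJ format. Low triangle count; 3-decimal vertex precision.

v 0.218 -2.748 -4.407
v 0.651 -2.298 -3.94
v -0.758 -3.152 -3.113
v 0.441 -2.099 -4.036
v 0.197 -1.999 -4.189
v -0.043 -2.014 -4.374
v -0.244 -2.14 -4.565
v -0.375 -2.358 -4.732
v -0.415 -2.636 -4.849
v -0.359 -2.931 -4.899
v -0.215 -3.198 -4.874
v -0.006 -3.397 -4.778
v 0.238 -3.496 -4.625
v 0.479 -3.482 -4.44
v 0.68 -3.356 -4.249
v 0.81 -3.138 -4.082
v 0.85 -2.86 -3.965
v 0.794 -2.565 -3.915
v 0.089 -1.644 -2.522
v 0.736 -1.144 -2.079
v 0.799 -2.277 -0.895
v 0.151 -2.776 -1.338
v 0.409 -1.004 -1.927
v 0.472 -2.137 -0.743
v 0.026 -0.975 -1.879
v 0.089 -2.108 -0.695
v -0.346 -1.061 -1.942
v -0.283 -2.194 -0.757
v -0.642 -1.248 -2.105
v -0.579 -2.381 -0.921
v -0.813 -1.503 -2.34
v -0.75 -2.636 -1.156
v -0.827 -1.783 -2.607
v -0.764 -2.916 -1.423
v -0.683 -2.038 -2.859
v -0.62 -3.171 -1.675
v -0.406 -2.226 -3.053
v -0.343 -3.358 -1.869
v -0.043 -2.312 -3.155
v 0.02 -3.445 -1.971
v 0.342 -2.283 -3.148
v 0.405 -3.416 -1.964
v 0.684 -2.144 -3.032
v 0.747 -3.277 -1.848
v 0.923 -1.918 -2.828
v 0.986 -3.051 -1.644
v 1.017 -1.644 -2.572
v 1.08 -2.777 -1.388
v 0.951 -1.371 -2.307
v 1.014 -2.504 -1.123
v -2.101 -2.668 -3.157
v -1.232 -2.313 -3.305
v -2.199 -1.972 -2.063
v -1.507 -2.019 -3.516
v -1.918 -1.873 -3.645
v -2.371 -1.91 -3.663
v -2.762 -2.12 -3.564
v -3.002 -2.456 -3.372
v -3.035 -2.84 -3.131
v -2.854 -3.185 -2.896
v -2.501 -3.411 -2.721
v -2.056 -3.467 -2.645
v -1.621 -3.34 -2.687
v -1.297 -3.058 -2.837
v -1.156 -2.688 -3.059
f 2 1 4
f 2 4 3
f 4 1 5
f 4 5 3
f 5 1 6
f 5 6 3
f 6 1 7
f 6 7 3
f 7 1 8
f 7 8 3
f 8 1 9
f 8 9 3
f 9 1 10
f 9 10 3
f 10 1 11
f 10 11 3
f 11 1 12
f 11 12 3
f 12 1 13
f 12 13 3
f 13 1 14
f 13 14 3
f 14 1 15
f 14 15 3
f 15 1 16
f 15 16 3
f 16 1 17
f 16 17 3
f 17 1 18
f 17 18 3
f 18 1 2
f 18 2 3
f 20 19 23
f 20 23 21
f 21 23 24
f 21 24 22
f 23 19 25
f 23 25 24
f 24 25 26
f 24 26 22
f 25 19 27
f 25 27 26
f 26 27 28
f 26 28 22
f 27 19 29
f 27 29 28
f 28 29 30
f 28 30 22
f 29 19 31
f 29 31 30
f 30 31 32
f 30 32 22
f 31 19 33
f 31 33 32
f 32 33 34
f 32 34 22
f 33 19 35
f 33 35 34
f 34 35 36
f 34 36 22
f 35 19 37
f 35 37 36
f 36 37 38
f 36 38 22
f 37 19 39
f 37 39 38
f 38 39 40
f 38 40 22
f 39 19 41
f 39 41 40
f 40 41 42
f 40 42 22
f 41 19 43
f 41 43 42
f 42 43 44
f 42 44 22
f 43 19 45
f 43 45 44
f 44 45 46
f 44 46 22
f 45 19 47
f 45 47 46
f 46 47 48
f 46 48 22
f 47 19 49
f 47 49 48
f 48 49 50
f 48 50 22
f 49 19 20
f 49 20 50
f 50 20 21
f 50 21 22
f 52 51 54
f 52 54 53
f 54 51 55
f 54 55 53
f 55 51 56
f 55 56 53
f 56 51 57
f 56 57 53
f 57 51 58
f 57 58 53
f 58 51 59
f 58 59 53
f 59 51 60
f 59 60 53
f 60 51 61
f 60 61 53
f 61 51 62
f 61 62 53
f 62 51 63
f 62 63 53
f 63 51 64
f 63 64 53
f 64 51 65
f 64 65 53
f 65 51 52
f 65 52 53



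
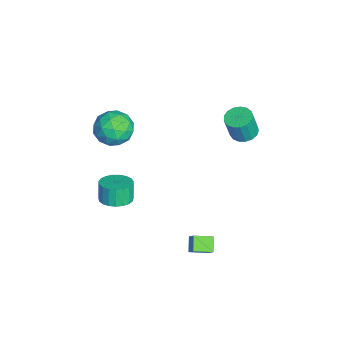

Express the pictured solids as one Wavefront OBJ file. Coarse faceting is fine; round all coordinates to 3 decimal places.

v -1.105 3.14 2.953
v -0.652 3.805 3.047
v -0.442 3.444 4.582
v -0.895 2.78 4.487
v -1.012 3.926 3.125
v -0.802 3.566 4.659
v -1.393 3.867 3.163
v -1.184 3.507 4.698
v -1.709 3.642 3.153
v -1.499 3.281 4.688
v -1.885 3.302 3.097
v -1.676 2.941 4.632
v -1.883 2.924 3.008
v -1.674 2.563 4.543
v -1.703 2.596 2.907
v -1.493 2.235 4.441
v -1.386 2.393 2.815
v -1.176 2.032 4.35
v -1.004 2.361 2.756
v -0.794 2 4.29
v -0.645 2.508 2.741
v -0.436 2.147 4.276
v -0.392 2.799 2.775
v -0.182 2.438 4.309
v -0.302 3.169 2.85
v -0.092 2.808 4.384
v -0.396 3.532 2.948
v -0.186 3.171 4.482
v 3.897 -0.071 -2.685
v 3.121 -0.021 -2.121
v 3.752 1.01 -2.979
v 2.977 1.06 -2.415
v 4.363 0.16 -2.065
v 3.588 0.21 -1.501
v 4.219 1.241 -2.359
v 3.443 1.291 -1.795
v -4.708 -3.592 0.594
v -3.862 -2.852 1.119
v -3.418 -5.128 0.681
v -2.572 -4.388 1.206
v -3.592 -4.708 1.835
v -4.39 -3.759 1.781
v -2.89 -4.221 0.019
v -3.688 -3.272 -0.035
v -2.739 -3.241 0.763
v -3.173 -3.541 1.886
v -4.107 -4.439 -0.086
v -4.541 -4.739 1.037
v -4.398 -3.087 0.849
v -2.882 -4.893 0.951
v -3.481 -5.081 1.321
v -2.984 -4.646 1.63
v -4.708 -3.62 1.238
v -4.211 -3.185 1.547
v -4.053 -4.276 1.968
v -3.069 -4.795 0.253
v -2.572 -4.36 0.562
v -4.296 -3.334 0.17
v -3.799 -2.899 0.479
v -3.227 -3.704 -0.168
v -3.241 -2.881 0.948
v -2.483 -3.783 1
v -2.67 -3.686 0.302
v -3.138 -3.128 0.27
v -3.496 -3.057 1.608
v -2.738 -3.96 1.66
v -3.337 -4.148 2.029
v -3.806 -3.59 1.998
v -2.836 -3.286 1.399
v -4.542 -4.02 0.14
v -3.784 -4.923 0.192
v -3.474 -4.39 -0.198
v -3.943 -3.832 -0.229
v -4.797 -4.197 0.8
v -4.039 -5.099 0.852
v -4.142 -4.852 1.53
v -4.61 -4.294 1.498
v -4.444 -4.694 0.401
v -0.885 -3.935 -2.924
v -0.028 -3.546 -2.652
v -0.417 -3.516 -1.465
v -1.275 -3.905 -1.736
v -0.25 -3.214 -2.733
v -0.639 -3.184 -1.546
v -0.581 -3.006 -2.847
v -0.971 -2.977 -1.66
v -0.966 -2.959 -2.974
v -1.355 -2.93 -1.787
v -1.336 -3.081 -3.093
v -1.726 -3.052 -1.906
v -1.628 -3.351 -3.182
v -2.018 -3.321 -1.995
v -1.792 -3.721 -3.227
v -2.182 -3.691 -2.039
v -1.799 -4.128 -3.219
v -2.189 -4.099 -2.032
v -1.648 -4.502 -3.16
v -2.038 -4.473 -1.973
v -1.365 -4.778 -3.06
v -1.755 -4.748 -1.873
v -0.999 -4.908 -2.937
v -1.389 -4.878 -1.75
v -0.614 -4.87 -2.811
v -1.003 -4.84 -1.624
v -0.275 -4.67 -2.705
v -0.665 -4.64 -1.518
v -0.042 -4.343 -2.637
v -0.431 -4.313 -1.449
v 0.046 -3.945 -2.618
v -0.344 -3.915 -1.43
f 2 1 5
f 2 5 3
f 3 5 6
f 3 6 4
f 5 1 7
f 5 7 6
f 6 7 8
f 6 8 4
f 7 1 9
f 7 9 8
f 8 9 10
f 8 10 4
f 9 1 11
f 9 11 10
f 10 11 12
f 10 12 4
f 11 1 13
f 11 13 12
f 12 13 14
f 12 14 4
f 13 1 15
f 13 15 14
f 14 15 16
f 14 16 4
f 15 1 17
f 15 17 16
f 16 17 18
f 16 18 4
f 17 1 19
f 17 19 18
f 18 19 20
f 18 20 4
f 19 1 21
f 19 21 20
f 20 21 22
f 20 22 4
f 21 1 23
f 21 23 22
f 22 23 24
f 22 24 4
f 23 1 25
f 23 25 24
f 24 25 26
f 24 26 4
f 25 1 27
f 25 27 26
f 26 27 28
f 26 28 4
f 27 1 2
f 27 2 28
f 28 2 3
f 28 3 4
f 30 32 29
f 33 30 29
f 29 32 31
f 31 33 29
f 30 36 32
f 34 30 33
f 34 36 30
f 32 36 31
f 35 33 31
f 31 36 35
f 35 34 33
f 36 34 35
f 37 74 53
f 74 48 77
f 53 77 42
f 74 77 53
f 37 53 49
f 53 42 54
f 49 54 38
f 53 54 49
f 37 49 58
f 49 38 59
f 58 59 44
f 49 59 58
f 37 58 70
f 58 44 73
f 70 73 47
f 58 73 70
f 37 70 74
f 70 47 78
f 74 78 48
f 70 78 74
f 38 54 65
f 54 42 68
f 65 68 46
f 54 68 65
f 42 77 55
f 77 48 76
f 55 76 41
f 77 76 55
f 48 78 75
f 78 47 71
f 75 71 39
f 78 71 75
f 47 73 72
f 73 44 60
f 72 60 43
f 73 60 72
f 44 59 64
f 59 38 61
f 64 61 45
f 59 61 64
f 40 66 52
f 66 46 67
f 52 67 41
f 66 67 52
f 40 52 50
f 52 41 51
f 50 51 39
f 52 51 50
f 40 50 57
f 50 39 56
f 57 56 43
f 50 56 57
f 40 57 62
f 57 43 63
f 62 63 45
f 57 63 62
f 40 62 66
f 62 45 69
f 66 69 46
f 62 69 66
f 41 67 55
f 67 46 68
f 55 68 42
f 67 68 55
f 39 51 75
f 51 41 76
f 75 76 48
f 51 76 75
f 43 56 72
f 56 39 71
f 72 71 47
f 56 71 72
f 45 63 64
f 63 43 60
f 64 60 44
f 63 60 64
f 46 69 65
f 69 45 61
f 65 61 38
f 69 61 65
f 80 79 83
f 80 83 81
f 81 83 84
f 81 84 82
f 83 79 85
f 83 85 84
f 84 85 86
f 84 86 82
f 85 79 87
f 85 87 86
f 86 87 88
f 86 88 82
f 87 79 89
f 87 89 88
f 88 89 90
f 88 90 82
f 89 79 91
f 89 91 90
f 90 91 92
f 90 92 82
f 91 79 93
f 91 93 92
f 92 93 94
f 92 94 82
f 93 79 95
f 93 95 94
f 94 95 96
f 94 96 82
f 95 79 97
f 95 97 96
f 96 97 98
f 96 98 82
f 97 79 99
f 97 99 98
f 98 99 100
f 98 100 82
f 99 79 101
f 99 101 100
f 100 101 102
f 100 102 82
f 101 79 103
f 101 103 102
f 102 103 104
f 102 104 82
f 103 79 105
f 103 105 104
f 104 105 106
f 104 106 82
f 105 79 107
f 105 107 106
f 106 107 108
f 106 108 82
f 107 79 109
f 107 109 108
f 108 109 110
f 108 110 82
f 109 79 80
f 109 80 110
f 110 80 81
f 110 81 82



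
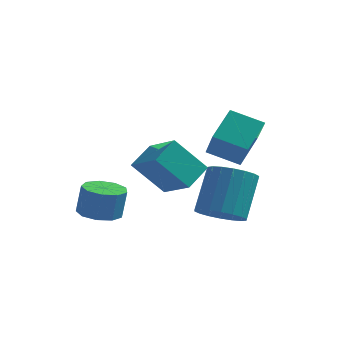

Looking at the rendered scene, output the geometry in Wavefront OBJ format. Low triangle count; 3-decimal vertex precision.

v 2.386 2.165 1.01
v 2.612 3.256 1.807
v 1.88 3.046 -0.052
v 2.107 4.137 0.745
v 3.513 2.263 0.555
v 3.74 3.354 1.352
v 3.008 3.144 -0.507
v 3.234 4.235 0.29
v -0.546 -0.071 -1.813
v 0.174 -0.021 -1.92
v 0.327 0.061 -0.854
v -0.394 0.011 -0.747
v -0.031 0.434 -1.926
v 0.121 0.516 -0.86
v -0.478 0.653 -1.878
v -0.325 0.735 -0.812
v -0.956 0.533 -1.801
v -0.804 0.615 -0.735
v -1.243 0.131 -1.729
v -1.09 0.213 -0.663
v -1.204 -0.366 -1.696
v -1.051 -0.284 -0.63
v -0.857 -0.725 -1.718
v -0.704 -0.643 -0.652
v -0.365 -0.777 -1.785
v -0.212 -0.696 -0.719
v 0.042 -0.5 -1.864
v 0.195 -0.418 -0.798
v 0.586 -0.285 0.477
v 1.625 -0.987 1.1
v 0.878 0.605 0.993
v 1.916 -0.097 1.617
v 1.524 0.077 -0.677
v 2.562 -0.625 -0.053
v 1.815 0.967 -0.16
v 2.854 0.265 0.463
v 3.07 0.883 -1.784
v 3.841 0.593 -1.624
v 3.922 1.606 -0.175
v 3.15 1.897 -0.336
v 3.908 0.892 -1.837
v 3.989 1.906 -0.389
v 3.808 1.19 -2.04
v 3.889 2.204 -0.592
v 3.563 1.427 -2.193
v 3.643 2.441 -0.744
v 3.219 1.556 -2.264
v 3.3 2.57 -0.815
v 2.846 1.552 -2.24
v 2.927 2.566 -0.792
v 2.517 1.416 -2.126
v 2.598 2.43 -0.678
v 2.298 1.174 -1.945
v 2.379 2.187 -0.496
v 2.231 0.874 -1.731
v 2.312 1.888 -0.283
v 2.331 0.576 -1.528
v 2.412 1.59 -0.08
v 2.577 0.339 -1.376
v 2.657 1.353 0.073
v 2.92 0.21 -1.305
v 3.001 1.224 0.144
v 3.293 0.214 -1.328
v 3.374 1.228 0.12
v 3.622 0.35 -1.442
v 3.703 1.364 0.006
f 2 4 1
f 5 2 1
f 1 4 3
f 3 5 1
f 2 8 4
f 6 2 5
f 6 8 2
f 4 8 3
f 7 5 3
f 3 8 7
f 7 6 5
f 8 6 7
f 10 9 13
f 10 13 11
f 11 13 14
f 11 14 12
f 13 9 15
f 13 15 14
f 14 15 16
f 14 16 12
f 15 9 17
f 15 17 16
f 16 17 18
f 16 18 12
f 17 9 19
f 17 19 18
f 18 19 20
f 18 20 12
f 19 9 21
f 19 21 20
f 20 21 22
f 20 22 12
f 21 9 23
f 21 23 22
f 22 23 24
f 22 24 12
f 23 9 25
f 23 25 24
f 24 25 26
f 24 26 12
f 25 9 27
f 25 27 26
f 26 27 28
f 26 28 12
f 27 9 10
f 27 10 28
f 28 10 11
f 28 11 12
f 30 32 29
f 33 30 29
f 29 32 31
f 31 33 29
f 30 36 32
f 34 30 33
f 34 36 30
f 32 36 31
f 35 33 31
f 31 36 35
f 35 34 33
f 36 34 35
f 38 37 41
f 38 41 39
f 39 41 42
f 39 42 40
f 41 37 43
f 41 43 42
f 42 43 44
f 42 44 40
f 43 37 45
f 43 45 44
f 44 45 46
f 44 46 40
f 45 37 47
f 45 47 46
f 46 47 48
f 46 48 40
f 47 37 49
f 47 49 48
f 48 49 50
f 48 50 40
f 49 37 51
f 49 51 50
f 50 51 52
f 50 52 40
f 51 37 53
f 51 53 52
f 52 53 54
f 52 54 40
f 53 37 55
f 53 55 54
f 54 55 56
f 54 56 40
f 55 37 57
f 55 57 56
f 56 57 58
f 56 58 40
f 57 37 59
f 57 59 58
f 58 59 60
f 58 60 40
f 59 37 61
f 59 61 60
f 60 61 62
f 60 62 40
f 61 37 63
f 61 63 62
f 62 63 64
f 62 64 40
f 63 37 65
f 63 65 64
f 64 65 66
f 64 66 40
f 65 37 38
f 65 38 66
f 66 38 39
f 66 39 40



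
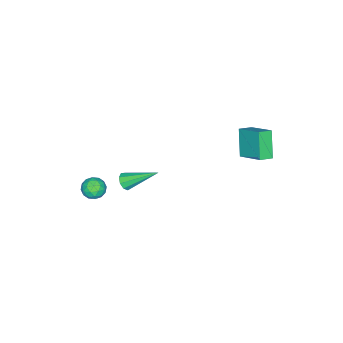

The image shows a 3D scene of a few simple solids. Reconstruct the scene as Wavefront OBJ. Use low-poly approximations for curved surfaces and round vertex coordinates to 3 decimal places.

v 1.722 -2.658 -2.631
v 2.328 -2.472 -2.323
v 2.292 -3.348 -3.337
v 2.898 -3.162 -3.029
v 2.428 -3.551 -2.677
v 2.076 -3.125 -2.24
v 2.544 -2.695 -3.42
v 2.192 -2.269 -2.983
v 2.836 -2.495 -2.811
v 2.765 -3.025 -2.351
v 1.855 -2.795 -3.309
v 1.784 -3.325 -2.849
v 1.975 -2.505 -2.415
v 2.645 -3.315 -3.245
v 2.369 -3.544 -3.038
v 2.725 -3.435 -2.857
v 1.827 -2.888 -2.366
v 2.183 -2.779 -2.185
v 2.242 -3.413 -2.393
v 2.437 -3.041 -3.475
v 2.793 -2.932 -3.294
v 1.895 -2.385 -2.803
v 2.251 -2.276 -2.622
v 2.378 -2.407 -3.267
v 2.63 -2.409 -2.521
v 2.965 -2.814 -2.936
v 2.756 -2.54 -3.165
v 2.549 -2.289 -2.909
v 2.588 -2.72 -2.251
v 2.923 -3.126 -2.666
v 2.647 -3.354 -2.459
v 2.44 -3.104 -2.202
v 2.886 -2.734 -2.537
v 1.697 -2.694 -2.994
v 2.032 -3.1 -3.409
v 2.18 -2.716 -3.458
v 1.973 -2.466 -3.201
v 1.655 -3.006 -2.724
v 1.99 -3.411 -3.139
v 2.071 -3.531 -2.751
v 1.864 -3.28 -2.495
v 1.734 -3.086 -3.123
v 3.299 -0.312 0.177
v 3.763 -0.326 0.431
v 2.741 1.272 1.283
v 3.788 -0.113 0.139
v 3.584 0.007 -0.136
v 3.246 -0.022 -0.264
v 2.933 -0.187 -0.186
v 2.791 -0.41 0.062
v 2.886 -0.587 0.364
v 3.175 -0.635 0.578
v 3.521 -0.532 0.604
v -2.701 3.616 -0.885
v -3.533 3.057 0.451
v -2.266 4.999 -0.036
v -3.097 4.44 1.3
v -2.023 3.24 -0.62
v -2.854 2.681 0.716
v -1.587 4.623 0.229
v -2.419 4.064 1.565
f 1 38 17
f 38 12 41
f 17 41 6
f 38 41 17
f 1 17 13
f 17 6 18
f 13 18 2
f 17 18 13
f 1 13 22
f 13 2 23
f 22 23 8
f 13 23 22
f 1 22 34
f 22 8 37
f 34 37 11
f 22 37 34
f 1 34 38
f 34 11 42
f 38 42 12
f 34 42 38
f 2 18 29
f 18 6 32
f 29 32 10
f 18 32 29
f 6 41 19
f 41 12 40
f 19 40 5
f 41 40 19
f 12 42 39
f 42 11 35
f 39 35 3
f 42 35 39
f 11 37 36
f 37 8 24
f 36 24 7
f 37 24 36
f 8 23 28
f 23 2 25
f 28 25 9
f 23 25 28
f 4 30 16
f 30 10 31
f 16 31 5
f 30 31 16
f 4 16 14
f 16 5 15
f 14 15 3
f 16 15 14
f 4 14 21
f 14 3 20
f 21 20 7
f 14 20 21
f 4 21 26
f 21 7 27
f 26 27 9
f 21 27 26
f 4 26 30
f 26 9 33
f 30 33 10
f 26 33 30
f 5 31 19
f 31 10 32
f 19 32 6
f 31 32 19
f 3 15 39
f 15 5 40
f 39 40 12
f 15 40 39
f 7 20 36
f 20 3 35
f 36 35 11
f 20 35 36
f 9 27 28
f 27 7 24
f 28 24 8
f 27 24 28
f 10 33 29
f 33 9 25
f 29 25 2
f 33 25 29
f 44 43 46
f 44 46 45
f 46 43 47
f 46 47 45
f 47 43 48
f 47 48 45
f 48 43 49
f 48 49 45
f 49 43 50
f 49 50 45
f 50 43 51
f 50 51 45
f 51 43 52
f 51 52 45
f 52 43 53
f 52 53 45
f 53 43 44
f 53 44 45
f 55 57 54
f 58 55 54
f 54 57 56
f 56 58 54
f 55 61 57
f 59 55 58
f 59 61 55
f 57 61 56
f 60 58 56
f 56 61 60
f 60 59 58
f 61 59 60



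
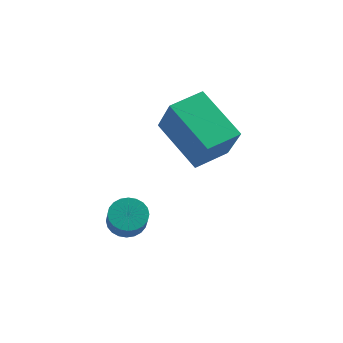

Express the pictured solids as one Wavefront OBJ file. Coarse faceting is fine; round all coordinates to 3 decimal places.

v -1.504 -0.372 0.234
v -0.939 -0.277 0.056
v -0.57 -0.913 0.888
v -1.136 -1.008 1.066
v -0.971 -0.099 0.206
v -0.602 -0.735 1.037
v -1.083 0.036 0.36
v -0.714 -0.599 1.191
v -1.26 0.11 0.494
v -0.891 -0.526 1.326
v -1.474 0.11 0.59
v -1.105 -0.526 1.421
v -1.693 0.037 0.631
v -1.324 -0.599 1.462
v -1.882 -0.098 0.611
v -1.513 -0.734 1.443
v -2.015 -0.275 0.535
v -1.646 -0.911 1.366
v -2.07 -0.467 0.412
v -1.701 -1.103 1.244
v -2.038 -0.645 0.263
v -1.669 -1.281 1.094
v -1.926 -0.781 0.109
v -1.557 -1.416 0.94
v -1.749 -0.854 -0.026
v -1.38 -1.49 0.806
v -1.535 -0.854 -0.121
v -1.166 -1.49 0.71
v -1.316 -0.781 -0.162
v -0.947 -1.417 0.669
v -1.127 -0.646 -0.143
v -0.758 -1.282 0.689
v -0.994 -0.469 -0.066
v -0.625 -1.105 0.765
v 0.043 1.067 2.09
v -1.455 1.753 3.133
v 0.648 2.097 2.281
v -0.85 2.783 3.324
v 0.71 0.417 3.476
v -0.788 1.103 4.519
v 1.315 1.447 3.667
v -0.183 2.133 4.71
f 2 1 5
f 2 5 3
f 3 5 6
f 3 6 4
f 5 1 7
f 5 7 6
f 6 7 8
f 6 8 4
f 7 1 9
f 7 9 8
f 8 9 10
f 8 10 4
f 9 1 11
f 9 11 10
f 10 11 12
f 10 12 4
f 11 1 13
f 11 13 12
f 12 13 14
f 12 14 4
f 13 1 15
f 13 15 14
f 14 15 16
f 14 16 4
f 15 1 17
f 15 17 16
f 16 17 18
f 16 18 4
f 17 1 19
f 17 19 18
f 18 19 20
f 18 20 4
f 19 1 21
f 19 21 20
f 20 21 22
f 20 22 4
f 21 1 23
f 21 23 22
f 22 23 24
f 22 24 4
f 23 1 25
f 23 25 24
f 24 25 26
f 24 26 4
f 25 1 27
f 25 27 26
f 26 27 28
f 26 28 4
f 27 1 29
f 27 29 28
f 28 29 30
f 28 30 4
f 29 1 31
f 29 31 30
f 30 31 32
f 30 32 4
f 31 1 33
f 31 33 32
f 32 33 34
f 32 34 4
f 33 1 2
f 33 2 34
f 34 2 3
f 34 3 4
f 36 38 35
f 39 36 35
f 35 38 37
f 37 39 35
f 36 42 38
f 40 36 39
f 40 42 36
f 38 42 37
f 41 39 37
f 37 42 41
f 41 40 39
f 42 40 41



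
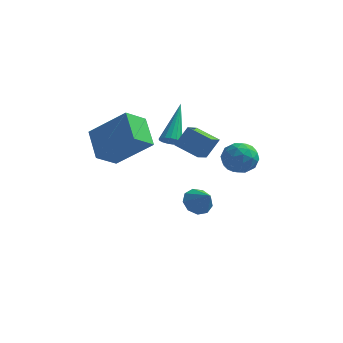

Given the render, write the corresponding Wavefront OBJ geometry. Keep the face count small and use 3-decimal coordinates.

v 0.278 -3.024 1.04
v -0.774 -2.776 1.433
v 0.333 -2.078 0.589
v -0.719 -1.829 0.982
v 0.699 -2.631 1.918
v -0.353 -2.382 2.311
v 0.754 -1.684 1.467
v -0.298 -1.436 1.86
v 0.805 0.464 -0.755
v 1.561 0.572 -0.403
v 0.679 -0.732 -0.117
v 1.435 -0.624 0.235
v 0.79 -0.137 0.466
v 0.868 0.603 0.072
v 1.372 -0.763 -0.592
v 1.45 -0.023 -0.986
v 1.912 -0.186 -0.302
v 1.552 0.201 0.352
v 0.688 -0.361 -0.872
v 0.328 0.026 -0.218
v 1.194 0.623 -0.635
v 1.046 -0.783 0.115
v 0.667 -0.496 0.251
v 1.111 -0.433 0.458
v 0.786 0.641 -0.356
v 1.231 0.704 -0.148
v 0.778 0.288 0.362
v 1.009 -0.864 -0.372
v 1.454 -0.801 -0.164
v 1.129 0.273 -0.978
v 1.573 0.336 -0.771
v 1.462 -0.448 -0.882
v 1.845 0.241 -0.369
v 1.771 -0.462 0.006
v 1.734 -0.543 -0.48
v 1.78 -0.109 -0.712
v 1.633 0.468 0.016
v 1.559 -0.235 0.391
v 1.18 0.052 0.527
v 1.225 0.486 0.295
v 1.839 0.023 0.075
v 0.681 0.075 -0.911
v 0.607 -0.628 -0.536
v 1.015 -0.646 -0.815
v 1.06 -0.212 -1.047
v 0.469 0.302 -0.526
v 0.395 -0.401 -0.151
v 0.46 -0.051 0.192
v 0.506 0.383 -0.04
v 0.401 -0.183 -0.595
v -1.033 0.989 -3.76
v -0.478 1.31 -4.088
v -0.307 0.491 -3.02
v -0.65 1.597 -3.727
v -1.001 1.6 -3.382
v -1.367 1.317 -3.213
v -1.576 0.88 -3.301
v -1.532 0.494 -3.603
v -1.254 0.339 -3.98
v -0.872 0.489 -4.253
v -0.566 0.872 -4.296
v -3.422 -2.314 -0.273
v -3.944 -3.195 0.39
v -4.161 -1.228 0.588
v -4.683 -2.109 1.251
v -1.817 -2.271 1.049
v -2.339 -3.152 1.712
v -2.556 -1.185 1.91
v -3.078 -2.066 2.573
v -1.674 -0.647 0.516
v -1.442 -0.33 0.208
v -1.746 0.847 2.004
v -1.674 -0.295 0.162
v -1.906 -0.341 0.197
v -2.085 -0.457 0.305
v -2.17 -0.617 0.461
v -2.142 -0.783 0.631
v -2.006 -0.919 0.773
v -1.794 -0.993 0.857
v -1.555 -0.987 0.863
v -1.343 -0.904 0.79
v -1.207 -0.761 0.653
v -1.178 -0.593 0.486
v -1.263 -0.437 0.325
f 2 4 1
f 5 2 1
f 1 4 3
f 3 5 1
f 2 8 4
f 6 2 5
f 6 8 2
f 4 8 3
f 7 5 3
f 3 8 7
f 7 6 5
f 8 6 7
f 9 46 25
f 46 20 49
f 25 49 14
f 46 49 25
f 9 25 21
f 25 14 26
f 21 26 10
f 25 26 21
f 9 21 30
f 21 10 31
f 30 31 16
f 21 31 30
f 9 30 42
f 30 16 45
f 42 45 19
f 30 45 42
f 9 42 46
f 42 19 50
f 46 50 20
f 42 50 46
f 10 26 37
f 26 14 40
f 37 40 18
f 26 40 37
f 14 49 27
f 49 20 48
f 27 48 13
f 49 48 27
f 20 50 47
f 50 19 43
f 47 43 11
f 50 43 47
f 19 45 44
f 45 16 32
f 44 32 15
f 45 32 44
f 16 31 36
f 31 10 33
f 36 33 17
f 31 33 36
f 12 38 24
f 38 18 39
f 24 39 13
f 38 39 24
f 12 24 22
f 24 13 23
f 22 23 11
f 24 23 22
f 12 22 29
f 22 11 28
f 29 28 15
f 22 28 29
f 12 29 34
f 29 15 35
f 34 35 17
f 29 35 34
f 12 34 38
f 34 17 41
f 38 41 18
f 34 41 38
f 13 39 27
f 39 18 40
f 27 40 14
f 39 40 27
f 11 23 47
f 23 13 48
f 47 48 20
f 23 48 47
f 15 28 44
f 28 11 43
f 44 43 19
f 28 43 44
f 17 35 36
f 35 15 32
f 36 32 16
f 35 32 36
f 18 41 37
f 41 17 33
f 37 33 10
f 41 33 37
f 52 51 54
f 52 54 53
f 54 51 55
f 54 55 53
f 55 51 56
f 55 56 53
f 56 51 57
f 56 57 53
f 57 51 58
f 57 58 53
f 58 51 59
f 58 59 53
f 59 51 60
f 59 60 53
f 60 51 61
f 60 61 53
f 61 51 52
f 61 52 53
f 63 65 62
f 66 63 62
f 62 65 64
f 64 66 62
f 63 69 65
f 67 63 66
f 67 69 63
f 65 69 64
f 68 66 64
f 64 69 68
f 68 67 66
f 69 67 68
f 71 70 73
f 71 73 72
f 73 70 74
f 73 74 72
f 74 70 75
f 74 75 72
f 75 70 76
f 75 76 72
f 76 70 77
f 76 77 72
f 77 70 78
f 77 78 72
f 78 70 79
f 78 79 72
f 79 70 80
f 79 80 72
f 80 70 81
f 80 81 72
f 81 70 82
f 81 82 72
f 82 70 83
f 82 83 72
f 83 70 84
f 83 84 72
f 84 70 71
f 84 71 72



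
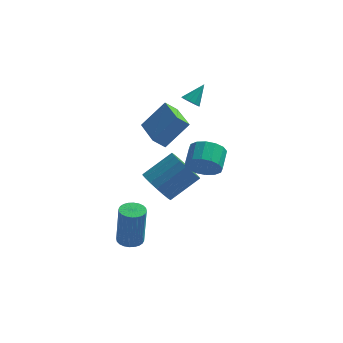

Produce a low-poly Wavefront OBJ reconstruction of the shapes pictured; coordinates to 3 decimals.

v 0.531 2.589 -2.83
v 1.195 1.799 -3.026
v 2.552 2.662 -1.906
v 1.889 3.451 -1.71
v 1.287 2.101 -3.371
v 2.645 2.963 -2.251
v 1.23 2.499 -3.608
v 2.588 3.362 -2.488
v 1.035 2.915 -3.692
v 2.392 3.778 -2.572
v 0.739 3.267 -3.604
v 2.097 4.129 -2.484
v 0.403 3.484 -3.364
v 1.76 4.346 -2.244
v 0.092 3.524 -3.017
v 1.449 4.386 -1.897
v -0.132 3.378 -2.634
v 1.225 4.241 -1.514
v -0.225 3.077 -2.289
v 1.133 3.939 -1.169
v -0.168 2.678 -2.052
v 1.19 3.541 -0.932
v 0.028 2.262 -1.968
v 1.385 3.125 -0.848
v 0.323 1.911 -2.056
v 1.681 2.773 -0.936
v 0.66 1.694 -2.296
v 2.017 2.556 -1.176
v 0.971 1.654 -2.643
v 2.328 2.516 -1.523
v 2.175 2.741 3.422
v 2.614 2.708 3.146
v 2.765 3.419 4.278
v 2.455 2.969 3.049
v 2.19 3.144 3.094
v 1.918 3.165 3.264
v 1.745 3.024 3.495
v 1.736 2.775 3.699
v 1.895 2.514 3.796
v 2.161 2.339 3.751
v 2.432 2.318 3.581
v 2.605 2.459 3.349
v 0.006 -2.764 -2.717
v 0.493 -3.192 -2.767
v 0.641 -3.283 -0.574
v 0.154 -2.856 -0.523
v 0.62 -2.972 -2.767
v 0.768 -3.063 -0.573
v 0.653 -2.721 -2.758
v 0.801 -2.812 -0.565
v 0.588 -2.476 -2.744
v 0.736 -2.567 -0.551
v 0.434 -2.275 -2.725
v 0.582 -2.367 -0.532
v 0.215 -2.149 -2.705
v 0.363 -2.24 -0.512
v -0.036 -2.116 -2.687
v 0.112 -2.208 -0.494
v -0.28 -2.182 -2.673
v -0.132 -2.274 -0.48
v -0.481 -2.337 -2.666
v -0.333 -2.428 -0.473
v -0.608 -2.557 -2.667
v -0.46 -2.648 -0.473
v -0.641 -2.808 -2.675
v -0.493 -2.899 -0.482
v -0.576 -3.053 -2.689
v -0.428 -3.144 -0.496
v -0.422 -3.253 -2.708
v -0.274 -3.345 -0.515
v -0.203 -3.38 -2.728
v -0.055 -3.471 -0.535
v 0.048 -3.412 -2.746
v 0.196 -3.504 -0.553
v 0.292 -3.346 -2.76
v 0.44 -3.438 -0.567
v 1.39 -0.593 2.374
v 0.826 -0.806 2.945
v 0.607 1.122 2.243
v 0.044 0.909 2.813
v 2.456 -0.009 3.647
v 1.893 -0.222 4.217
v 1.674 1.706 3.515
v 1.11 1.493 4.086
v 3.172 -0.486 1.055
v 3.678 -0.199 0.356
v 3.774 0.873 0.865
v 3.268 0.586 1.565
v 3.234 -0.101 0.233
v 3.33 0.971 0.742
v 2.773 -0.106 0.331
v 2.869 0.966 0.84
v 2.419 -0.213 0.623
v 2.515 0.859 1.132
v 2.267 -0.393 1.031
v 2.363 0.678 1.54
v 2.357 -0.598 1.445
v 2.453 0.473 1.954
v 2.666 -0.773 1.755
v 2.762 0.299 2.264
v 3.11 -0.871 1.878
v 3.206 0.201 2.387
v 3.571 -0.866 1.78
v 3.667 0.206 2.289
v 3.925 -0.759 1.488
v 4.021 0.313 1.997
v 4.077 -0.578 1.08
v 4.173 0.493 1.589
v 3.987 -0.373 0.666
v 4.083 0.698 1.175
f 2 1 5
f 2 5 3
f 3 5 6
f 3 6 4
f 5 1 7
f 5 7 6
f 6 7 8
f 6 8 4
f 7 1 9
f 7 9 8
f 8 9 10
f 8 10 4
f 9 1 11
f 9 11 10
f 10 11 12
f 10 12 4
f 11 1 13
f 11 13 12
f 12 13 14
f 12 14 4
f 13 1 15
f 13 15 14
f 14 15 16
f 14 16 4
f 15 1 17
f 15 17 16
f 16 17 18
f 16 18 4
f 17 1 19
f 17 19 18
f 18 19 20
f 18 20 4
f 19 1 21
f 19 21 20
f 20 21 22
f 20 22 4
f 21 1 23
f 21 23 22
f 22 23 24
f 22 24 4
f 23 1 25
f 23 25 24
f 24 25 26
f 24 26 4
f 25 1 27
f 25 27 26
f 26 27 28
f 26 28 4
f 27 1 29
f 27 29 28
f 28 29 30
f 28 30 4
f 29 1 2
f 29 2 30
f 30 2 3
f 30 3 4
f 32 31 34
f 32 34 33
f 34 31 35
f 34 35 33
f 35 31 36
f 35 36 33
f 36 31 37
f 36 37 33
f 37 31 38
f 37 38 33
f 38 31 39
f 38 39 33
f 39 31 40
f 39 40 33
f 40 31 41
f 40 41 33
f 41 31 42
f 41 42 33
f 42 31 32
f 42 32 33
f 44 43 47
f 44 47 45
f 45 47 48
f 45 48 46
f 47 43 49
f 47 49 48
f 48 49 50
f 48 50 46
f 49 43 51
f 49 51 50
f 50 51 52
f 50 52 46
f 51 43 53
f 51 53 52
f 52 53 54
f 52 54 46
f 53 43 55
f 53 55 54
f 54 55 56
f 54 56 46
f 55 43 57
f 55 57 56
f 56 57 58
f 56 58 46
f 57 43 59
f 57 59 58
f 58 59 60
f 58 60 46
f 59 43 61
f 59 61 60
f 60 61 62
f 60 62 46
f 61 43 63
f 61 63 62
f 62 63 64
f 62 64 46
f 63 43 65
f 63 65 64
f 64 65 66
f 64 66 46
f 65 43 67
f 65 67 66
f 66 67 68
f 66 68 46
f 67 43 69
f 67 69 68
f 68 69 70
f 68 70 46
f 69 43 71
f 69 71 70
f 70 71 72
f 70 72 46
f 71 43 73
f 71 73 72
f 72 73 74
f 72 74 46
f 73 43 75
f 73 75 74
f 74 75 76
f 74 76 46
f 75 43 44
f 75 44 76
f 76 44 45
f 76 45 46
f 78 80 77
f 81 78 77
f 77 80 79
f 79 81 77
f 78 84 80
f 82 78 81
f 82 84 78
f 80 84 79
f 83 81 79
f 79 84 83
f 83 82 81
f 84 82 83
f 86 85 89
f 86 89 87
f 87 89 90
f 87 90 88
f 89 85 91
f 89 91 90
f 90 91 92
f 90 92 88
f 91 85 93
f 91 93 92
f 92 93 94
f 92 94 88
f 93 85 95
f 93 95 94
f 94 95 96
f 94 96 88
f 95 85 97
f 95 97 96
f 96 97 98
f 96 98 88
f 97 85 99
f 97 99 98
f 98 99 100
f 98 100 88
f 99 85 101
f 99 101 100
f 100 101 102
f 100 102 88
f 101 85 103
f 101 103 102
f 102 103 104
f 102 104 88
f 103 85 105
f 103 105 104
f 104 105 106
f 104 106 88
f 105 85 107
f 105 107 106
f 106 107 108
f 106 108 88
f 107 85 109
f 107 109 108
f 108 109 110
f 108 110 88
f 109 85 86
f 109 86 110
f 110 86 87
f 110 87 88



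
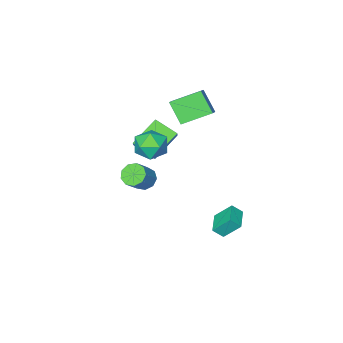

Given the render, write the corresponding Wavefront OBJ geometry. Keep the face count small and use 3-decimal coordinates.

v -2.775 -2.59 2.451
v -2.751 -3.757 3.727
v -4.39 -1.638 3.352
v -4.366 -2.805 4.629
v -2.214 -2.075 2.911
v -2.19 -3.242 4.188
v -3.829 -1.123 3.813
v -3.805 -2.29 5.089
v -1.109 2.863 -1.536
v -1.799 3.598 -0.425
v -1.624 3.234 -2.101
v -2.314 3.969 -0.991
v -0.206 3.911 -1.669
v -0.896 4.646 -0.559
v -0.721 4.282 -2.235
v -1.411 5.017 -1.124
v -0.397 -4.423 0.309
v -2.198 -4.668 1.494
v -1.035 -3.068 -0.382
v -2.837 -3.313 0.803
v 0.017 -3.847 1.057
v -1.785 -4.092 2.242
v -0.622 -2.492 0.366
v -2.423 -2.737 1.551
v 2.253 0.666 1.944
v 2.82 0.75 1.401
v 3.795 1.098 2.473
v 3.227 1.014 3.016
v 2.567 1.221 1.478
v 3.541 1.569 2.55
v 2.167 1.432 1.773
v 3.141 1.781 2.845
v 1.807 1.285 2.148
v 2.781 1.633 3.22
v 1.655 0.848 2.428
v 2.63 1.196 3.5
v 1.784 0.326 2.481
v 2.758 0.674 3.553
v 2.131 -0.037 2.283
v 3.106 0.311 3.355
v 2.536 -0.072 1.926
v 3.51 0.277 2.998
v 2.808 0.239 1.578
v 3.782 0.588 2.65
v 1.796 0.625 3.39
v 2.196 0.169 4.35
v 0.284 -0.409 3.53
v 0.684 -0.865 4.49
v 0.363 0.225 4.468
v 1.298 0.864 4.382
v 1.182 -1.104 3.498
v 2.117 -0.465 3.412
v 1.816 -0.899 4.417
v 1.311 -0.078 5.017
v 1.169 -0.162 2.863
v 0.664 0.659 3.463
f 2 4 1
f 5 2 1
f 1 4 3
f 3 5 1
f 2 8 4
f 6 2 5
f 6 8 2
f 4 8 3
f 7 5 3
f 3 8 7
f 7 6 5
f 8 6 7
f 10 12 9
f 13 10 9
f 9 12 11
f 11 13 9
f 10 16 12
f 14 10 13
f 14 16 10
f 12 16 11
f 15 13 11
f 11 16 15
f 15 14 13
f 16 14 15
f 18 20 17
f 21 18 17
f 17 20 19
f 19 21 17
f 18 24 20
f 22 18 21
f 22 24 18
f 20 24 19
f 23 21 19
f 19 24 23
f 23 22 21
f 24 22 23
f 26 25 29
f 26 29 27
f 27 29 30
f 27 30 28
f 29 25 31
f 29 31 30
f 30 31 32
f 30 32 28
f 31 25 33
f 31 33 32
f 32 33 34
f 32 34 28
f 33 25 35
f 33 35 34
f 34 35 36
f 34 36 28
f 35 25 37
f 35 37 36
f 36 37 38
f 36 38 28
f 37 25 39
f 37 39 38
f 38 39 40
f 38 40 28
f 39 25 41
f 39 41 40
f 40 41 42
f 40 42 28
f 41 25 43
f 41 43 42
f 42 43 44
f 42 44 28
f 43 25 26
f 43 26 44
f 44 26 27
f 44 27 28
f 45 56 50
f 45 50 46
f 45 46 52
f 45 52 55
f 45 55 56
f 46 50 54
f 50 56 49
f 56 55 47
f 55 52 51
f 52 46 53
f 48 54 49
f 48 49 47
f 48 47 51
f 48 51 53
f 48 53 54
f 49 54 50
f 47 49 56
f 51 47 55
f 53 51 52
f 54 53 46



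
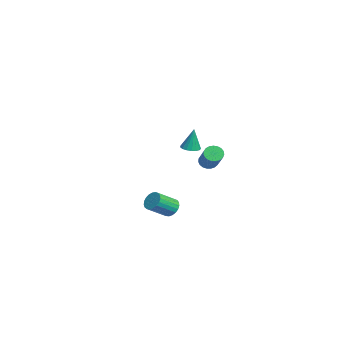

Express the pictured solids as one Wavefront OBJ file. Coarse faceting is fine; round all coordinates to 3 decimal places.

v 2.797 2.373 3.053
v 3.108 2.468 2.597
v 4.754 2.523 3.731
v 4.443 2.427 4.187
v 3.054 2.684 2.665
v 4.7 2.739 3.799
v 2.955 2.847 2.8
v 4.602 2.901 3.934
v 2.829 2.927 2.979
v 4.476 2.982 4.113
v 2.698 2.911 3.17
v 4.344 2.966 4.305
v 2.584 2.802 3.342
v 4.23 2.857 4.476
v 2.506 2.619 3.463
v 4.152 2.674 4.597
v 2.479 2.394 3.513
v 4.125 2.448 4.648
v 2.507 2.164 3.484
v 4.153 2.219 4.618
v 2.585 1.971 3.38
v 4.231 2.026 4.515
v 2.699 1.847 3.22
v 4.346 1.902 4.354
v 2.831 1.814 3.031
v 4.477 1.869 4.165
v 2.956 1.878 2.845
v 4.603 1.932 3.979
v 3.054 2.027 2.696
v 4.701 2.082 3.83
v 3.108 2.236 2.608
v 4.754 2.291 3.742
v -4.051 2.283 1.739
v -3.71 1.779 1.776
v -3.929 2.477 3.241
v -3.515 1.992 1.733
v -3.443 2.272 1.691
v -3.51 2.555 1.66
v -3.701 2.775 1.647
v -3.972 2.883 1.655
v -4.262 2.853 1.682
v -4.503 2.693 1.723
v -4.64 2.439 1.766
v -4.642 2.15 1.804
v -4.509 1.891 1.826
v -4.271 1.722 1.829
v -3.983 1.682 1.81
v 1.986 0.414 -0.696
v 2.396 0.822 -0.398
v 2.923 -0.286 0.394
v 2.514 -0.694 0.096
v 2.179 0.833 -0.237
v 2.706 -0.275 0.554
v 1.928 0.772 -0.156
v 2.455 -0.336 0.635
v 1.688 0.649 -0.168
v 2.215 -0.459 0.623
v 1.499 0.485 -0.271
v 2.026 -0.623 0.52
v 1.395 0.309 -0.448
v 1.922 -0.799 0.343
v 1.392 0.152 -0.667
v 1.92 -0.956 0.124
v 1.493 0.039 -0.892
v 2.02 -1.069 -0.1
v 1.679 -0.008 -1.082
v 2.206 -1.116 -0.291
v 1.918 0.017 -1.206
v 2.445 -1.091 -0.414
v 2.169 0.111 -1.241
v 2.696 -0.997 -0.45
v 2.388 0.258 -1.182
v 2.915 -0.85 -0.391
v 2.538 0.431 -1.039
v 3.065 -0.677 -0.248
v 2.593 0.602 -0.837
v 3.12 -0.506 -0.045
v 2.542 0.74 -0.61
v 3.069 -0.368 0.182
f 2 1 5
f 2 5 3
f 3 5 6
f 3 6 4
f 5 1 7
f 5 7 6
f 6 7 8
f 6 8 4
f 7 1 9
f 7 9 8
f 8 9 10
f 8 10 4
f 9 1 11
f 9 11 10
f 10 11 12
f 10 12 4
f 11 1 13
f 11 13 12
f 12 13 14
f 12 14 4
f 13 1 15
f 13 15 14
f 14 15 16
f 14 16 4
f 15 1 17
f 15 17 16
f 16 17 18
f 16 18 4
f 17 1 19
f 17 19 18
f 18 19 20
f 18 20 4
f 19 1 21
f 19 21 20
f 20 21 22
f 20 22 4
f 21 1 23
f 21 23 22
f 22 23 24
f 22 24 4
f 23 1 25
f 23 25 24
f 24 25 26
f 24 26 4
f 25 1 27
f 25 27 26
f 26 27 28
f 26 28 4
f 27 1 29
f 27 29 28
f 28 29 30
f 28 30 4
f 29 1 31
f 29 31 30
f 30 31 32
f 30 32 4
f 31 1 2
f 31 2 32
f 32 2 3
f 32 3 4
f 34 33 36
f 34 36 35
f 36 33 37
f 36 37 35
f 37 33 38
f 37 38 35
f 38 33 39
f 38 39 35
f 39 33 40
f 39 40 35
f 40 33 41
f 40 41 35
f 41 33 42
f 41 42 35
f 42 33 43
f 42 43 35
f 43 33 44
f 43 44 35
f 44 33 45
f 44 45 35
f 45 33 46
f 45 46 35
f 46 33 47
f 46 47 35
f 47 33 34
f 47 34 35
f 49 48 52
f 49 52 50
f 50 52 53
f 50 53 51
f 52 48 54
f 52 54 53
f 53 54 55
f 53 55 51
f 54 48 56
f 54 56 55
f 55 56 57
f 55 57 51
f 56 48 58
f 56 58 57
f 57 58 59
f 57 59 51
f 58 48 60
f 58 60 59
f 59 60 61
f 59 61 51
f 60 48 62
f 60 62 61
f 61 62 63
f 61 63 51
f 62 48 64
f 62 64 63
f 63 64 65
f 63 65 51
f 64 48 66
f 64 66 65
f 65 66 67
f 65 67 51
f 66 48 68
f 66 68 67
f 67 68 69
f 67 69 51
f 68 48 70
f 68 70 69
f 69 70 71
f 69 71 51
f 70 48 72
f 70 72 71
f 71 72 73
f 71 73 51
f 72 48 74
f 72 74 73
f 73 74 75
f 73 75 51
f 74 48 76
f 74 76 75
f 75 76 77
f 75 77 51
f 76 48 78
f 76 78 77
f 77 78 79
f 77 79 51
f 78 48 49
f 78 49 79
f 79 49 50
f 79 50 51

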